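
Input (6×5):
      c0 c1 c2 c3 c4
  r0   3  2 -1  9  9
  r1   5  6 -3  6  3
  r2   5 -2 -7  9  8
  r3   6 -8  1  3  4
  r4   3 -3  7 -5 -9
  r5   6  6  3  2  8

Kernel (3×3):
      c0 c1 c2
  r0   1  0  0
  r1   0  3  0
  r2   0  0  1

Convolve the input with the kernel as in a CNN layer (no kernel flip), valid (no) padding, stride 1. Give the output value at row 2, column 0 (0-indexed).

The receptive field on the input at this output position is [5 -2 -7 / 6 -8 1 / 3 -3 7]. Elementwise product with the kernel and sum: 5·1 + -8·3 + 7·1.

-12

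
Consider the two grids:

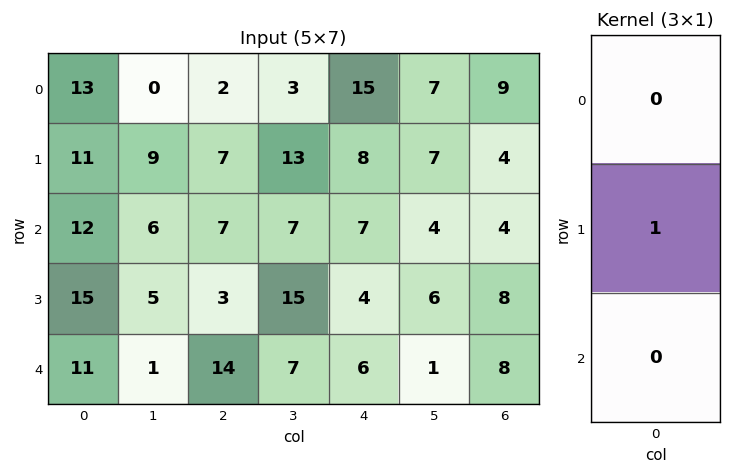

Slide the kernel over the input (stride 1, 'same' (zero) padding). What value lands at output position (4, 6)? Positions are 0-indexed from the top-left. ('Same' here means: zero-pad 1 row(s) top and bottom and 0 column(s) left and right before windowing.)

8

The receptive field on the zero-padded input at this output position is [8 / 8 / 0]. Elementwise product with the kernel and sum: 8·1.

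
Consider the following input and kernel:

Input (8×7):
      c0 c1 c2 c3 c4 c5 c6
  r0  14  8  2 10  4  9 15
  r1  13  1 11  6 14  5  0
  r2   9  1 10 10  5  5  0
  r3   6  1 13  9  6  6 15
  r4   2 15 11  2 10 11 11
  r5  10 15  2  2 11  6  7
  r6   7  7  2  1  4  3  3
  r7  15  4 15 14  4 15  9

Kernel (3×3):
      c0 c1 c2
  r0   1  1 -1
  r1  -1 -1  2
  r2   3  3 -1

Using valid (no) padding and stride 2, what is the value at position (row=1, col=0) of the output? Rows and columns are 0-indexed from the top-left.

The receptive field on the input at this output position is [9 1 10 / 6 1 13 / 2 15 11]. Elementwise product with the kernel and sum: 9·1 + 1·1 + 10·-1 + 6·-1 + 1·-1 + 13·2 + 2·3 + 15·3 + 11·-1.

59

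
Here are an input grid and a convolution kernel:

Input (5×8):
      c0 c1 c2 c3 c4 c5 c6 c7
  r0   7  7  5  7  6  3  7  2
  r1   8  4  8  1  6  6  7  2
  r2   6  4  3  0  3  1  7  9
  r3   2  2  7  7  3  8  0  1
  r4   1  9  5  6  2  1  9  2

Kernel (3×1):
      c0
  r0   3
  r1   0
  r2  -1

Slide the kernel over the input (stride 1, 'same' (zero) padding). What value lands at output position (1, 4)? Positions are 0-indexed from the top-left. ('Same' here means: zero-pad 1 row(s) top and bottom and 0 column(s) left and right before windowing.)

15

The receptive field on the zero-padded input at this output position is [6 / 6 / 3]. Elementwise product with the kernel and sum: 6·3 + 3·-1.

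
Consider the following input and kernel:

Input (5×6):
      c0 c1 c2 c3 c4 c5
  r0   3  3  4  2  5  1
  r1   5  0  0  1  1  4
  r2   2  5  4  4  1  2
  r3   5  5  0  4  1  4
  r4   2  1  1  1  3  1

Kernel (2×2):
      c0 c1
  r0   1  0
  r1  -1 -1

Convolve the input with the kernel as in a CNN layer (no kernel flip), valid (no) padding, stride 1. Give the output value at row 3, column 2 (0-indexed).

-2

The receptive field on the input at this output position is [0 4 / 1 1]. Elementwise product with the kernel and sum: 0·1 + 1·-1 + 1·-1.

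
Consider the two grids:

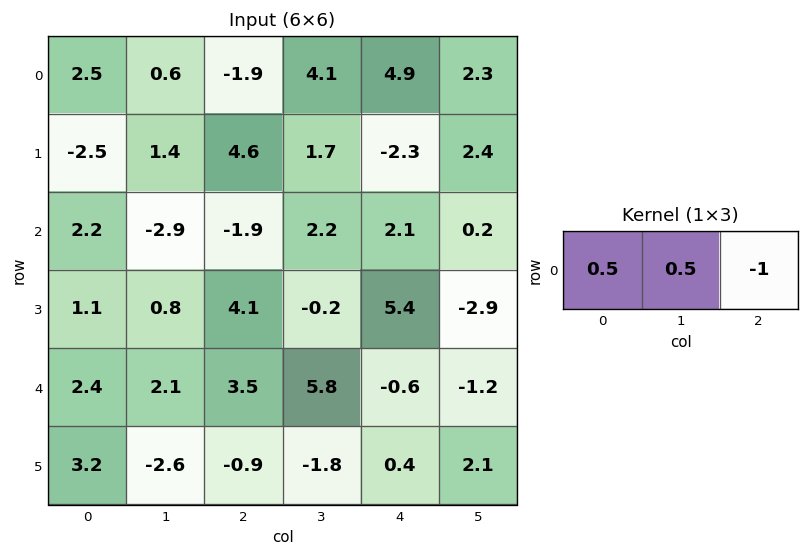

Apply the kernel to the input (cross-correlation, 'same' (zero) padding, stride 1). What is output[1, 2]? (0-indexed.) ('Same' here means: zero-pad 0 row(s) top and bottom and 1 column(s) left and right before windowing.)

The receptive field on the zero-padded input at this output position is [1.4 4.6 1.7]. Elementwise product with the kernel and sum: 1.4·0.5 + 4.6·0.5 + 1.7·-1.

1.3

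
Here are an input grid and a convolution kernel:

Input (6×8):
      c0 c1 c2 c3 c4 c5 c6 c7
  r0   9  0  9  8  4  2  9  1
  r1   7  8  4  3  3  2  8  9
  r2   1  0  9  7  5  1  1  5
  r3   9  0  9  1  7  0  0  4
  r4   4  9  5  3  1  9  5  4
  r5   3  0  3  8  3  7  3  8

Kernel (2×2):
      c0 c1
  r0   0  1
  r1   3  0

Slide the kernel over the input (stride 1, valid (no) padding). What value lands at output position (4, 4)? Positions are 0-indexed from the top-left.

The receptive field on the input at this output position is [1 9 / 3 7]. Elementwise product with the kernel and sum: 9·1 + 3·3.

18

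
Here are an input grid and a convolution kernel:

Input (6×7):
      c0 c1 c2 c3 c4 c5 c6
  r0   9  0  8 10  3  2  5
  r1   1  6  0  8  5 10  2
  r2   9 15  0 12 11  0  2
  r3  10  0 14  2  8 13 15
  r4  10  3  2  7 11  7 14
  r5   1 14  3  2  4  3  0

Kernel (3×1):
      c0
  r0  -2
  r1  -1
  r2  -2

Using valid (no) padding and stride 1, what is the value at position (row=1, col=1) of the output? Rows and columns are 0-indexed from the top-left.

The receptive field on the input at this output position is [6 / 15 / 0]. Elementwise product with the kernel and sum: 6·-2 + 15·-1 + 0·-2.

-27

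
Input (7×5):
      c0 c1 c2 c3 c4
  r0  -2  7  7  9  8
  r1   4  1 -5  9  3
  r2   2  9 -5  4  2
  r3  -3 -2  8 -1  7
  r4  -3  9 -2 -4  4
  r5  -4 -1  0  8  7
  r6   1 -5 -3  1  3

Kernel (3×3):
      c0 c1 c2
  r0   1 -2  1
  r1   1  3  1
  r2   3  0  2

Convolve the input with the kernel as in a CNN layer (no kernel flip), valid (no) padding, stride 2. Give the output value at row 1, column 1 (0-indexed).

3

The receptive field on the input at this output position is [-5 4 2 / 8 -1 7 / -2 -4 4]. Elementwise product with the kernel and sum: -5·1 + 4·-2 + 2·1 + 8·1 + -1·3 + 7·1 + -2·3 + 4·2.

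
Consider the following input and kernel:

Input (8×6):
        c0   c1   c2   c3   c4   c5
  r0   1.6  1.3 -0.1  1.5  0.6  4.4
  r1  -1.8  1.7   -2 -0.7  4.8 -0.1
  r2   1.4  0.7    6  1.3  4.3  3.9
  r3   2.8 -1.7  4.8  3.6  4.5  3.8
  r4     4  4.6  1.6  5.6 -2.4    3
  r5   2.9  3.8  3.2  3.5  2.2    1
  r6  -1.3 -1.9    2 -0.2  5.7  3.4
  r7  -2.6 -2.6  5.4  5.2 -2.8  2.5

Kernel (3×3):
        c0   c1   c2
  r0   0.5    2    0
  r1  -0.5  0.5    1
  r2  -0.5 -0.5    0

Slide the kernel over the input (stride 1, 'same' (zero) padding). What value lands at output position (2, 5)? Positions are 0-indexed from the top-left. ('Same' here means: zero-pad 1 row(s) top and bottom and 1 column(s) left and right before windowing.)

The receptive field on the zero-padded input at this output position is [4.8 -0.1 0 / 4.3 3.9 0 / 4.5 3.8 0]. Elementwise product with the kernel and sum: 4.8·0.5 + -0.1·2 + 4.3·-0.5 + 3.9·0.5 + 0·1 + 4.5·-0.5 + 3.8·-0.5.

-2.15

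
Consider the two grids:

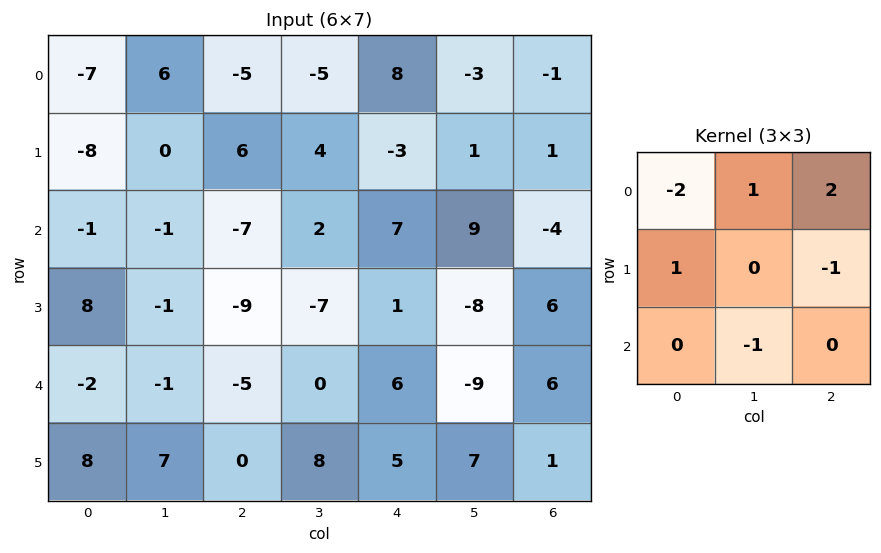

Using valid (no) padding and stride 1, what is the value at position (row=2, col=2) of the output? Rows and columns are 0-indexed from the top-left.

The receptive field on the input at this output position is [-7 2 7 / -9 -7 1 / -5 0 6]. Elementwise product with the kernel and sum: -7·-2 + 2·1 + 7·2 + -9·1 + 1·-1 + 0·-1.

20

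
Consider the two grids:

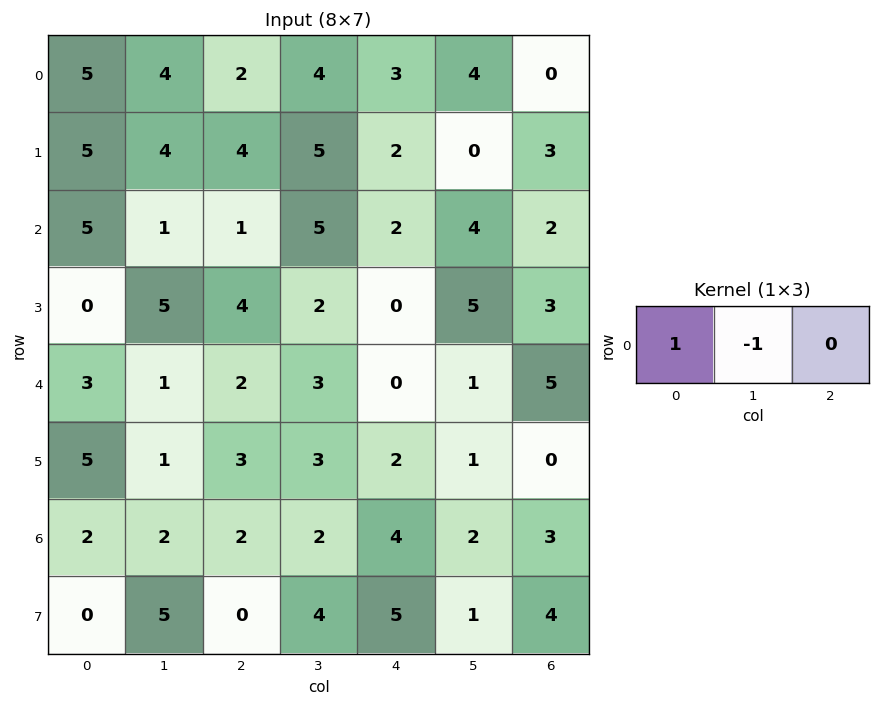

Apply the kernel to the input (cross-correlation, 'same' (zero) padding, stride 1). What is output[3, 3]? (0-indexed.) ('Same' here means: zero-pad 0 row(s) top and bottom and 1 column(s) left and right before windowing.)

2

The receptive field on the zero-padded input at this output position is [4 2 0]. Elementwise product with the kernel and sum: 4·1 + 2·-1.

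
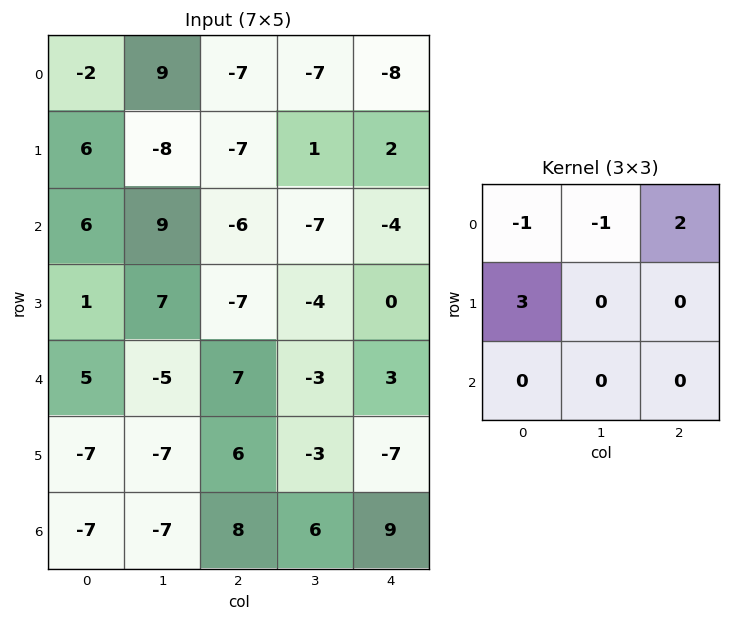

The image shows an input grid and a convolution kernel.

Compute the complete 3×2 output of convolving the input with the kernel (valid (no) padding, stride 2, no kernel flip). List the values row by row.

Output[0,0]: The receptive field on the input at this output position is [-2 9 -7 / 6 -8 -7 / 6 9 -6]. Elementwise product with the kernel and sum: -2·-1 + 9·-1 + -7·2 + 6·3.

-3 -23
-24 -16
-7 20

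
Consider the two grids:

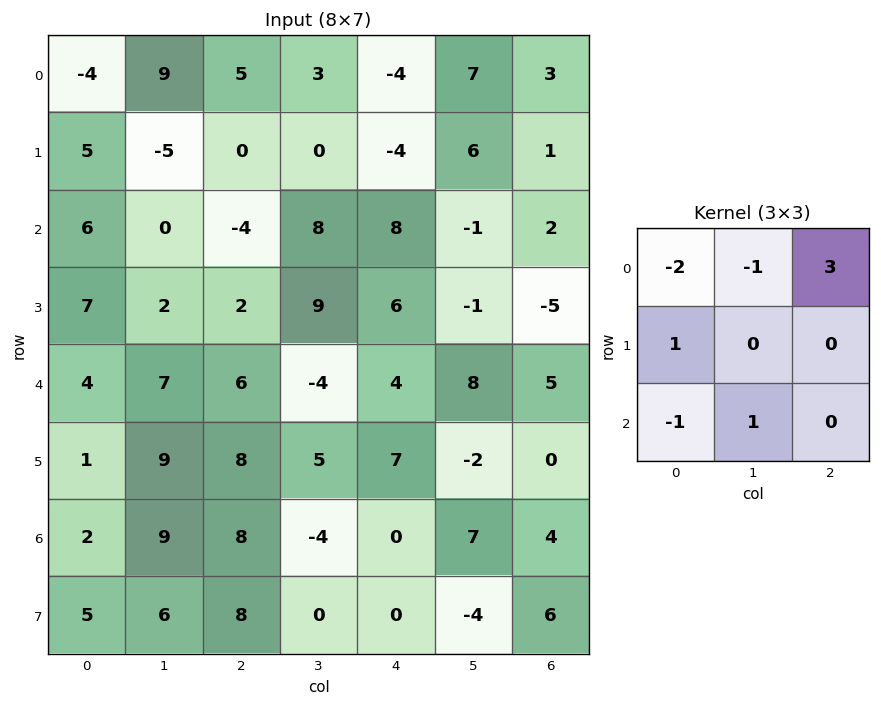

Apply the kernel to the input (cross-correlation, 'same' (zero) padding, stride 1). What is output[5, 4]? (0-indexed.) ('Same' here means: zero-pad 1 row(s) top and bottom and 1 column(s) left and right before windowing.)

The receptive field on the zero-padded input at this output position is [-4 4 8 / 5 7 -2 / -4 0 7]. Elementwise product with the kernel and sum: -4·-2 + 4·-1 + 8·3 + 5·1 + -4·-1 + 0·1.

37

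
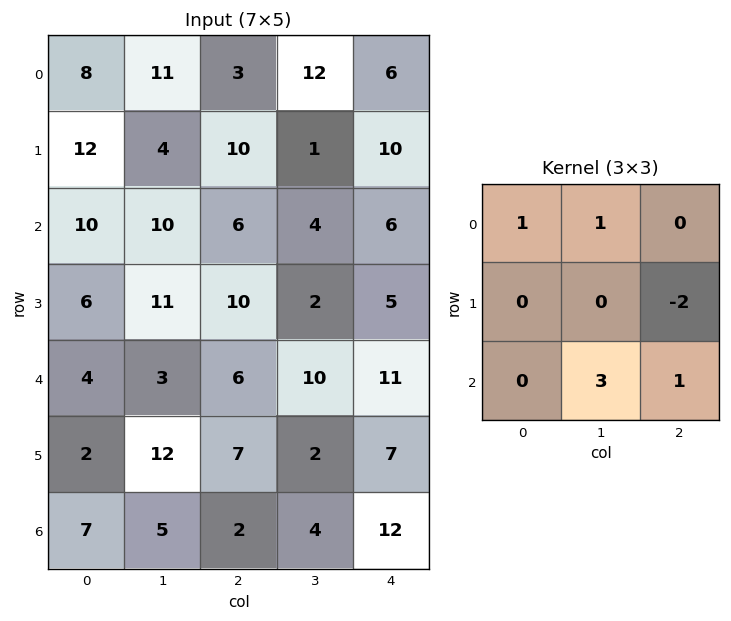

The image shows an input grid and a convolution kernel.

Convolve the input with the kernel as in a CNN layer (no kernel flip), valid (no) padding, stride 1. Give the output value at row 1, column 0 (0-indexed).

47

The receptive field on the input at this output position is [12 4 10 / 10 10 6 / 6 11 10]. Elementwise product with the kernel and sum: 12·1 + 4·1 + 6·-2 + 11·3 + 10·1.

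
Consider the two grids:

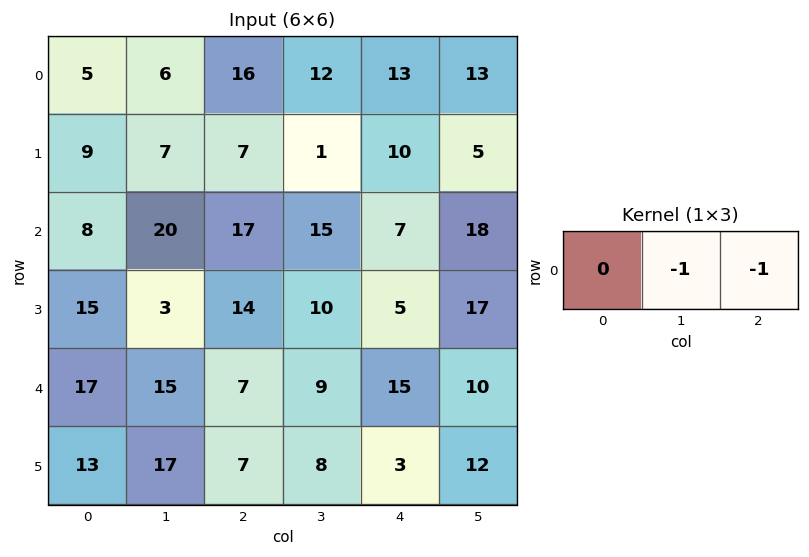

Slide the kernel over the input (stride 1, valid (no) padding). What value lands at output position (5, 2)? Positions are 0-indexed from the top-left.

-11

The receptive field on the input at this output position is [7 8 3]. Elementwise product with the kernel and sum: 8·-1 + 3·-1.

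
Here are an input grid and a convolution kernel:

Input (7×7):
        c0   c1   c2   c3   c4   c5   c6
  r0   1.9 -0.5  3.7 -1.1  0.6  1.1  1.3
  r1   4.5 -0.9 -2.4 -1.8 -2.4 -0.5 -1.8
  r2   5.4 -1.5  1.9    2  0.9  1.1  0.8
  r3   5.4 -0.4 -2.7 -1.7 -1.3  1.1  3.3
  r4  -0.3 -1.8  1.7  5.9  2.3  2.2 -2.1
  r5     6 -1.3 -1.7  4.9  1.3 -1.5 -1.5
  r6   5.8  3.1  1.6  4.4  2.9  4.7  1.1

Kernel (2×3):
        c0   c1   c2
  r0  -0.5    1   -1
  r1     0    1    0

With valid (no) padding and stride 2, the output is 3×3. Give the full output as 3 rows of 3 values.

Output[0,0]: The receptive field on the input at this output position is [1.9 -0.5 3.7 / 4.5 -0.9 -2.4]. Elementwise product with the kernel and sum: 1.9·-0.5 + -0.5·1 + 3.7·-1 + -0.9·1.
Output[0,1]: The receptive field on the input at this output position is [3.7 -1.1 0.6 / -2.4 -1.8 -2.4]. Elementwise product with the kernel and sum: 3.7·-0.5 + -1.1·1 + 0.6·-1 + -1.8·1.

-6.05 -5.35 -1
-6.5 -1.55 0.95
-4.65 7.65 1.65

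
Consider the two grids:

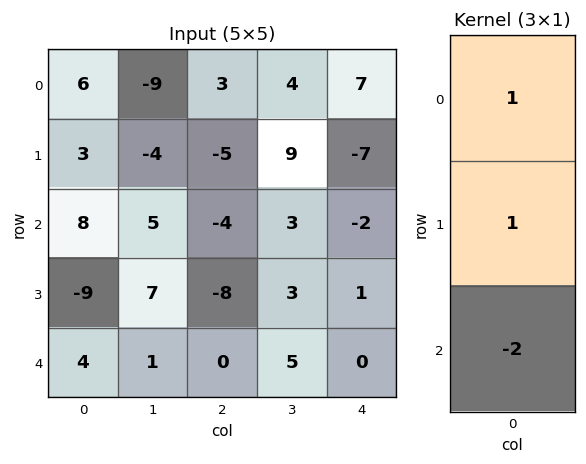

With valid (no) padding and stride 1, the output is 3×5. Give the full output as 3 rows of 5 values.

Output[0,0]: The receptive field on the input at this output position is [6 / 3 / 8]. Elementwise product with the kernel and sum: 6·1 + 3·1 + 8·-2.
Output[0,1]: The receptive field on the input at this output position is [-9 / -4 / 5]. Elementwise product with the kernel and sum: -9·1 + -4·1 + 5·-2.

-7 -23 6 7 4
29 -13 7 6 -11
-9 10 -12 -4 -1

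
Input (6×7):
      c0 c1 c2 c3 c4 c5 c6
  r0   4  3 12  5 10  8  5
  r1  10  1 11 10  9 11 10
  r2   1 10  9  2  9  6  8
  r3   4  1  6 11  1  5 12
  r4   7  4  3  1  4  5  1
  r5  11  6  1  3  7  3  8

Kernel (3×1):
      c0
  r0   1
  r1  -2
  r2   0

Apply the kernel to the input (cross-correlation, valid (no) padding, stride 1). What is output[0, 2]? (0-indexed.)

-10

The receptive field on the input at this output position is [12 / 11 / 9]. Elementwise product with the kernel and sum: 12·1 + 11·-2.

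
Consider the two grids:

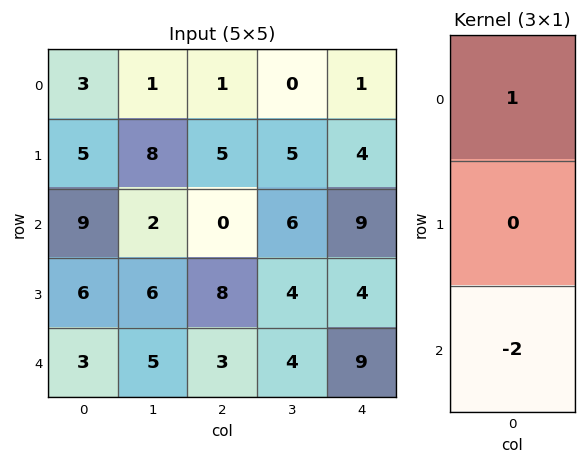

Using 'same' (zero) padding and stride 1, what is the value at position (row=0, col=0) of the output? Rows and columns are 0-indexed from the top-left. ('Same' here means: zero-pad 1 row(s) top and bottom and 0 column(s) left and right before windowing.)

-10

The receptive field on the zero-padded input at this output position is [0 / 3 / 5]. Elementwise product with the kernel and sum: 0·1 + 5·-2.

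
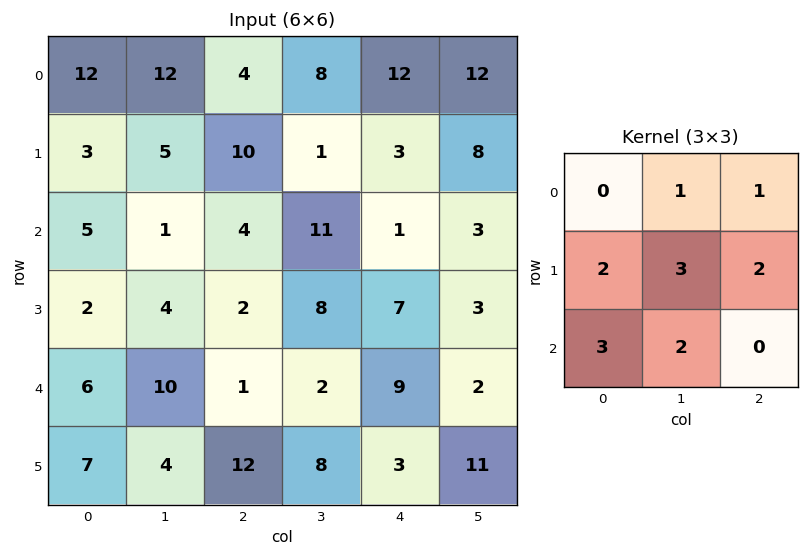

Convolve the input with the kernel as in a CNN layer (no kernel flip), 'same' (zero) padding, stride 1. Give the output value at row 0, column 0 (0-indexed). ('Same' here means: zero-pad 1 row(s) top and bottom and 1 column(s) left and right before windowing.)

The receptive field on the zero-padded input at this output position is [0 0 0 / 0 12 12 / 0 3 5]. Elementwise product with the kernel and sum: 0·1 + 0·1 + 0·2 + 12·3 + 12·2 + 0·3 + 3·2.

66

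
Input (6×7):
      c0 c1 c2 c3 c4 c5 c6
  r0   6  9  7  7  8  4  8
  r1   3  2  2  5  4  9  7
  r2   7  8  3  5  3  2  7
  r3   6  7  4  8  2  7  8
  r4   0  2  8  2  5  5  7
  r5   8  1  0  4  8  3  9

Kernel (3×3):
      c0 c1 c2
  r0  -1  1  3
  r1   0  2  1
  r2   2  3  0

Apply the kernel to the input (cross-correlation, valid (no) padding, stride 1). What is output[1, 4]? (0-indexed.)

The receptive field on the input at this output position is [4 9 7 / 3 2 7 / 2 7 8]. Elementwise product with the kernel and sum: 4·-1 + 9·1 + 7·3 + 2·2 + 7·1 + 2·2 + 7·3.

62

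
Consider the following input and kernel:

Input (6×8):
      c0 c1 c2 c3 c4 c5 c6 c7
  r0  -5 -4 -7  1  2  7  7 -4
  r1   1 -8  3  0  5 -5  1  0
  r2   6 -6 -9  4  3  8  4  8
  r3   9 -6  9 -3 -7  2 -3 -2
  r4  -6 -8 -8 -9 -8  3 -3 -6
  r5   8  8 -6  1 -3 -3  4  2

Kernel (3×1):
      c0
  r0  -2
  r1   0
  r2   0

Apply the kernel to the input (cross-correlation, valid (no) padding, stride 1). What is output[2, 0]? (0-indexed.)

The receptive field on the input at this output position is [6 / 9 / -6]. Elementwise product with the kernel and sum: 6·-2.

-12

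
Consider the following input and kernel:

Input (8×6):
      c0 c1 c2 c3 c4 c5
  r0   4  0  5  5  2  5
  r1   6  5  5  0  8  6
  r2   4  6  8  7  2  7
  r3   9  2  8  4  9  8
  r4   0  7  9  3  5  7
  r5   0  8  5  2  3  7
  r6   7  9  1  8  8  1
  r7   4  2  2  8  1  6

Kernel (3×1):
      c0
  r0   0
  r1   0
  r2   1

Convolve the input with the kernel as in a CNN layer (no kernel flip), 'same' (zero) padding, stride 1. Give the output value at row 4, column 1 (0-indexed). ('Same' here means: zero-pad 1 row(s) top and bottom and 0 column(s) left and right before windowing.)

The receptive field on the zero-padded input at this output position is [2 / 7 / 8]. Elementwise product with the kernel and sum: 8·1.

8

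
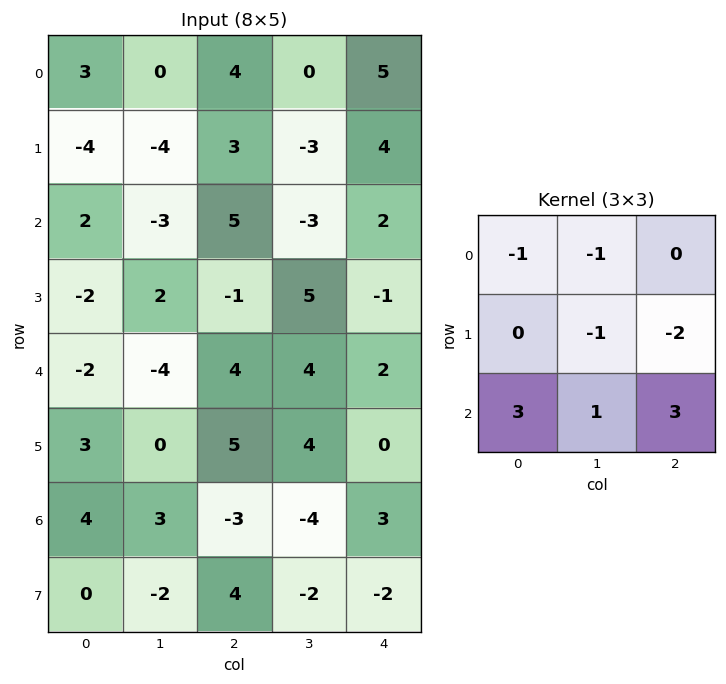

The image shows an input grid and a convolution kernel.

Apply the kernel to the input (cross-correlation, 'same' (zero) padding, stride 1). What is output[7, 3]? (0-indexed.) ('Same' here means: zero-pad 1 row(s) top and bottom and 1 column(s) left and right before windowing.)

13

The receptive field on the zero-padded input at this output position is [-3 -4 3 / 4 -2 -2 / 0 0 0]. Elementwise product with the kernel and sum: -3·-1 + -4·-1 + -2·-1 + -2·-2 + 0·3 + 0·1 + 0·3.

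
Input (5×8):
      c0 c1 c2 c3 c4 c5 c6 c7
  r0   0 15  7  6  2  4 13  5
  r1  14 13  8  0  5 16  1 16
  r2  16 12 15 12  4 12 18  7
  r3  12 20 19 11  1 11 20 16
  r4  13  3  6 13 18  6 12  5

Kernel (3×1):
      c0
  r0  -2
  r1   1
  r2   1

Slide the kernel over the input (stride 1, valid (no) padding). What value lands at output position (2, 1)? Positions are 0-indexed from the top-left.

-1

The receptive field on the input at this output position is [12 / 20 / 3]. Elementwise product with the kernel and sum: 12·-2 + 20·1 + 3·1.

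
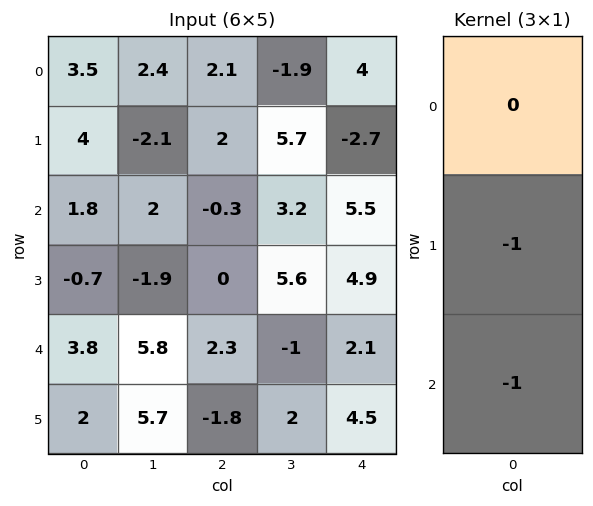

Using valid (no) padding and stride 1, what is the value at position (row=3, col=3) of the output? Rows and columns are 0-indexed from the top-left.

-1

The receptive field on the input at this output position is [5.6 / -1 / 2]. Elementwise product with the kernel and sum: -1·-1 + 2·-1.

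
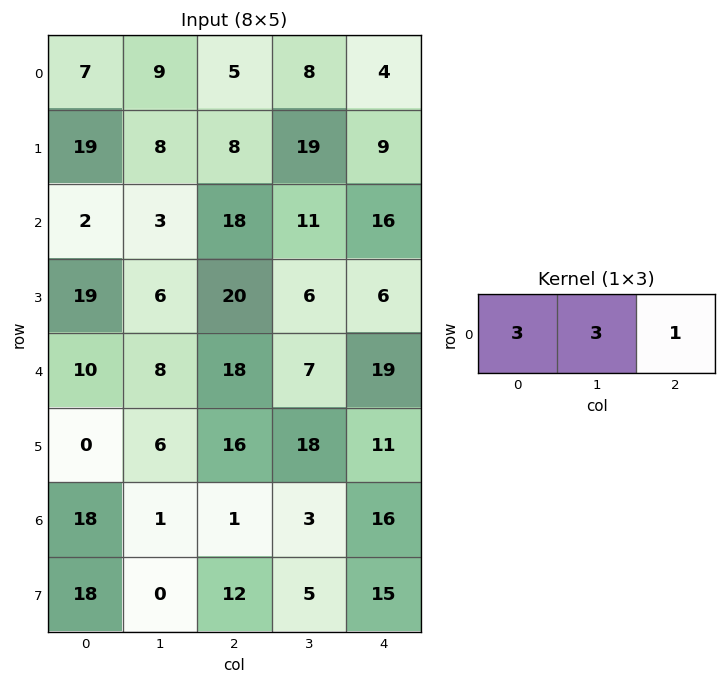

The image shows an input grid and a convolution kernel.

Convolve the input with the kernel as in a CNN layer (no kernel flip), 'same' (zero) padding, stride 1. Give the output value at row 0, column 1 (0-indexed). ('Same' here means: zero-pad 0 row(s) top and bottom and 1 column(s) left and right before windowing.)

53

The receptive field on the zero-padded input at this output position is [7 9 5]. Elementwise product with the kernel and sum: 7·3 + 9·3 + 5·1.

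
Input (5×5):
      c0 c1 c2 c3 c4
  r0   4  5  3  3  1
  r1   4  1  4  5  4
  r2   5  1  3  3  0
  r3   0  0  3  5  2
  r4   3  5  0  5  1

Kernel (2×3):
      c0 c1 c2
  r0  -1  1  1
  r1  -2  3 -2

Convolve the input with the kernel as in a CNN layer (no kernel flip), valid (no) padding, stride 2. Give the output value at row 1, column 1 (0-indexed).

The receptive field on the input at this output position is [3 3 0 / 3 5 2]. Elementwise product with the kernel and sum: 3·-1 + 3·1 + 0·1 + 3·-2 + 5·3 + 2·-2.

5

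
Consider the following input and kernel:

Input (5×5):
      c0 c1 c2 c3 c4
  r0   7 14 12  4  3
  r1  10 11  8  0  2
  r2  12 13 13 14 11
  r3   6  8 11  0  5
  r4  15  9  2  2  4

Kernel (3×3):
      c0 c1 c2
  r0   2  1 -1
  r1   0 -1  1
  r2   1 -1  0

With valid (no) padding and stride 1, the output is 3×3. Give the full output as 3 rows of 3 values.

12 28 26
21 28 22
33 21 34

Output[0,0]: The receptive field on the input at this output position is [7 14 12 / 10 11 8 / 12 13 13]. Elementwise product with the kernel and sum: 7·2 + 14·1 + 12·-1 + 11·-1 + 8·1 + 12·1 + 13·-1.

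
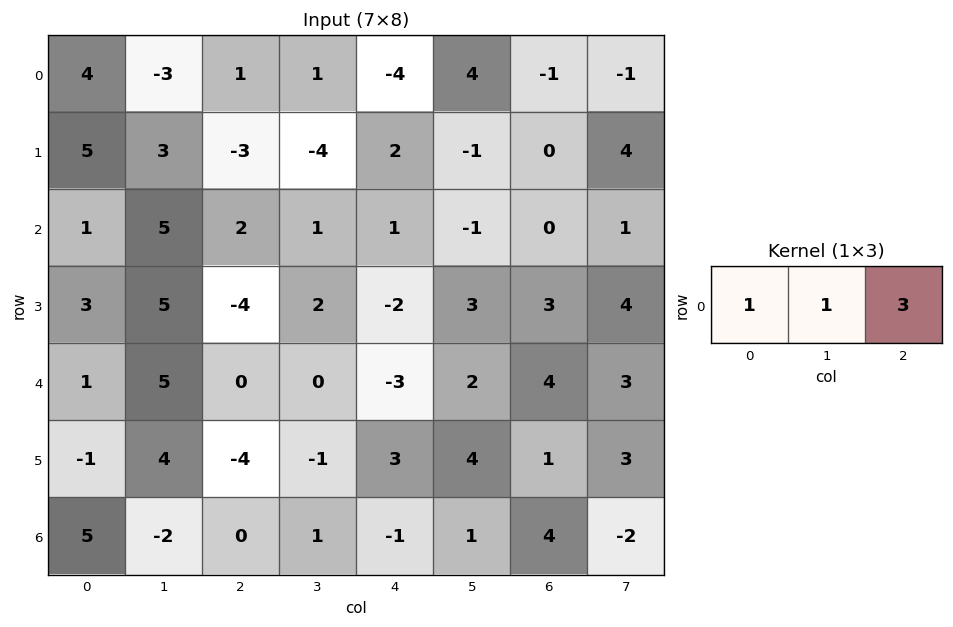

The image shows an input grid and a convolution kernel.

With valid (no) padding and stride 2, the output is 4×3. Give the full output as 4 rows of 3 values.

4 -10 -3
12 6 0
6 -9 11
3 -2 12

Output[0,0]: The receptive field on the input at this output position is [4 -3 1]. Elementwise product with the kernel and sum: 4·1 + -3·1 + 1·3.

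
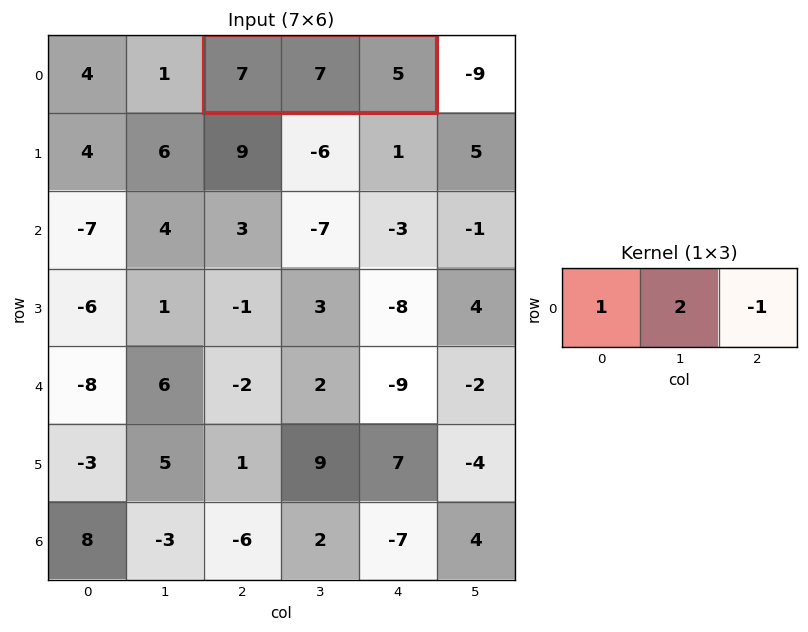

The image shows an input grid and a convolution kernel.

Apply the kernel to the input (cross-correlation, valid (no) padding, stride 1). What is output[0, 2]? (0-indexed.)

16

The receptive field on the input at this output position is [7 7 5]. Elementwise product with the kernel and sum: 7·1 + 7·2 + 5·-1.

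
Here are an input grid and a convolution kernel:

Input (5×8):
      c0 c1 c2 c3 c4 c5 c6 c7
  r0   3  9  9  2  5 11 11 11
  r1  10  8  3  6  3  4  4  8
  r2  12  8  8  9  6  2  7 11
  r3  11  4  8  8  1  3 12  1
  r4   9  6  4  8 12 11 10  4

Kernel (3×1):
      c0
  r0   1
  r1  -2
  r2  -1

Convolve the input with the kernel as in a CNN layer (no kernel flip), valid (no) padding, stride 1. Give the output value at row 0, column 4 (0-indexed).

The receptive field on the input at this output position is [5 / 3 / 6]. Elementwise product with the kernel and sum: 5·1 + 3·-2 + 6·-1.

-7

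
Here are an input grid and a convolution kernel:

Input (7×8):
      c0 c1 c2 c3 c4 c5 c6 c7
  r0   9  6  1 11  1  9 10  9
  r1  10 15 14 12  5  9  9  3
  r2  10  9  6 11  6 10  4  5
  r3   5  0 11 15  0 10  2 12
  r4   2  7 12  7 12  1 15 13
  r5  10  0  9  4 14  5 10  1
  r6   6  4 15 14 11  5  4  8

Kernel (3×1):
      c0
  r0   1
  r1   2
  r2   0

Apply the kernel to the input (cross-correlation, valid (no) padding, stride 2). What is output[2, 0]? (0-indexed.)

The receptive field on the input at this output position is [2 / 10 / 6]. Elementwise product with the kernel and sum: 2·1 + 10·2.

22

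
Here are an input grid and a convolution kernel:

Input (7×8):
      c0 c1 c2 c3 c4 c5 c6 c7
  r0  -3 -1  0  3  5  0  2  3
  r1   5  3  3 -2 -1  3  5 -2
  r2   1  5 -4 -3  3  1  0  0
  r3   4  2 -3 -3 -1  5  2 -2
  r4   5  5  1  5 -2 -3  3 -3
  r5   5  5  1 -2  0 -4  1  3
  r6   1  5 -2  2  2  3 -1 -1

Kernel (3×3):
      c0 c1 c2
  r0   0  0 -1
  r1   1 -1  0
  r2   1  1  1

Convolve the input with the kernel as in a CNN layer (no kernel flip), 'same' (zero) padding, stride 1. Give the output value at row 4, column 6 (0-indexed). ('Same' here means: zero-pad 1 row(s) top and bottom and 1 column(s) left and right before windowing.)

The receptive field on the zero-padded input at this output position is [5 2 -2 / -3 3 -3 / -4 1 3]. Elementwise product with the kernel and sum: -2·-1 + -3·1 + 3·-1 + -4·1 + 1·1 + 3·1.

-4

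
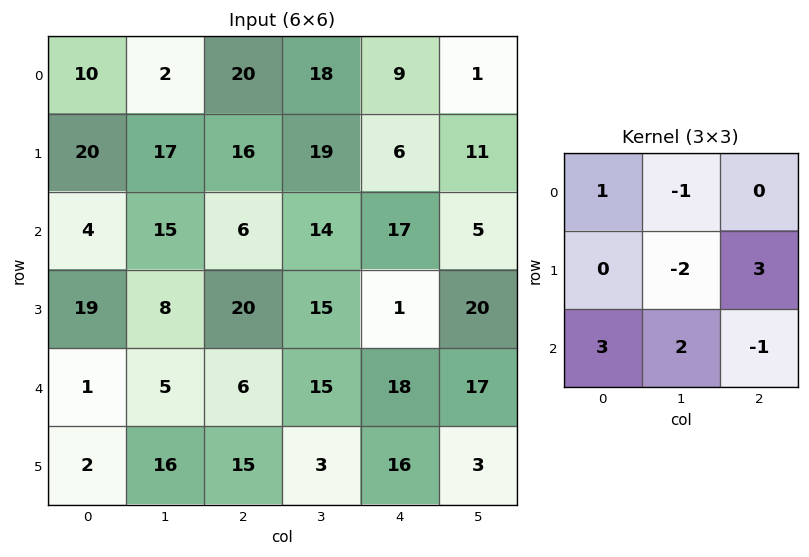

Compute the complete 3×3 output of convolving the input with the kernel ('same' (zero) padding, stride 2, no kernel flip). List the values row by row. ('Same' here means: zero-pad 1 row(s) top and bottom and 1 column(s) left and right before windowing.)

9 78 43
47 80 21
-18 96 67

Output[0,0]: The receptive field on the zero-padded input at this output position is [0 0 0 / 0 10 2 / 0 20 17]. Elementwise product with the kernel and sum: 0·1 + 0·-1 + 10·-2 + 2·3 + 0·3 + 20·2 + 17·-1.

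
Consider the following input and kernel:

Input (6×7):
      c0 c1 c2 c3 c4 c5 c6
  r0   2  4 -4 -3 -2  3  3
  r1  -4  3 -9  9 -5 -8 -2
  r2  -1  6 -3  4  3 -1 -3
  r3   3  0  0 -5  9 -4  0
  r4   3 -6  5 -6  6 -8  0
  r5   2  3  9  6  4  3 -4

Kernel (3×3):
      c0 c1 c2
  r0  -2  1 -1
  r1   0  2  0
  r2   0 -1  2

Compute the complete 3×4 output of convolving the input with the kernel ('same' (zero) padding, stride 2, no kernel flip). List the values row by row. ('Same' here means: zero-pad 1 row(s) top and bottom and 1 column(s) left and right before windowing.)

14 19 -15 8
-12 -40 -26 8
13 18 37 12

Output[0,0]: The receptive field on the zero-padded input at this output position is [0 0 0 / 0 2 4 / 0 -4 3]. Elementwise product with the kernel and sum: 0·-2 + 0·1 + 0·-1 + 2·2 + -4·-1 + 3·2.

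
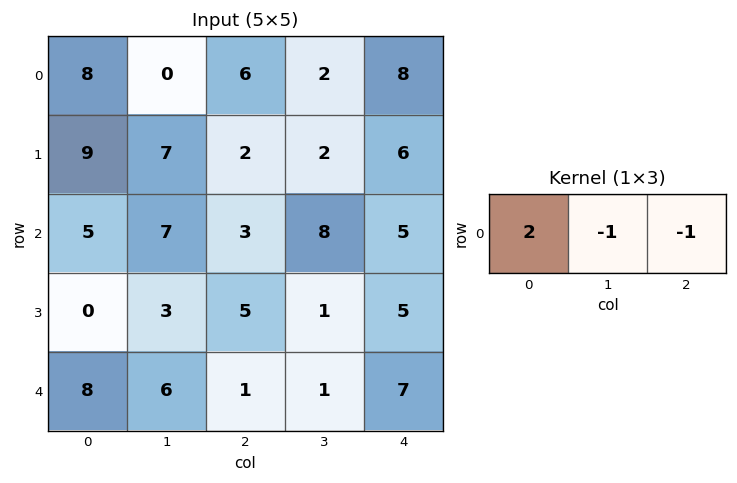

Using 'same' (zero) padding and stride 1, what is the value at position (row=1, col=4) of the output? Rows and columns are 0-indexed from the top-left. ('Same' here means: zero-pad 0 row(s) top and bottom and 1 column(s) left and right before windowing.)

The receptive field on the zero-padded input at this output position is [2 6 0]. Elementwise product with the kernel and sum: 2·2 + 6·-1 + 0·-1.

-2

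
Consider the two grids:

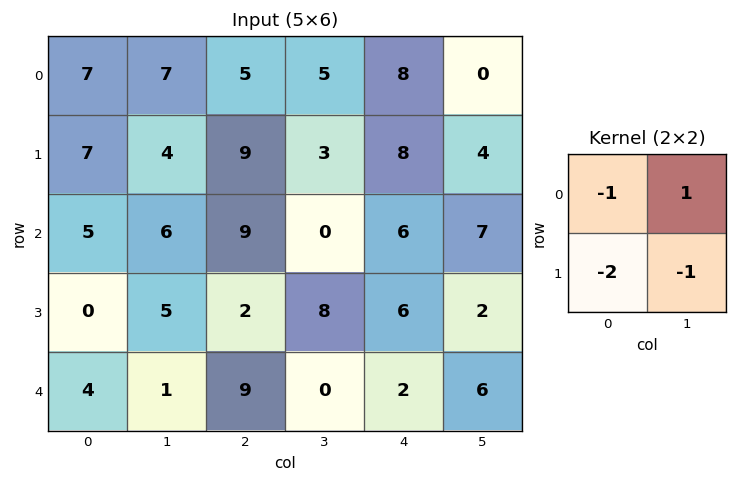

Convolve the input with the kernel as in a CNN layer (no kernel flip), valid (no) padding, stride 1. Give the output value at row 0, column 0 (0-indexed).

-18

The receptive field on the input at this output position is [7 7 / 7 4]. Elementwise product with the kernel and sum: 7·-1 + 7·1 + 7·-2 + 4·-1.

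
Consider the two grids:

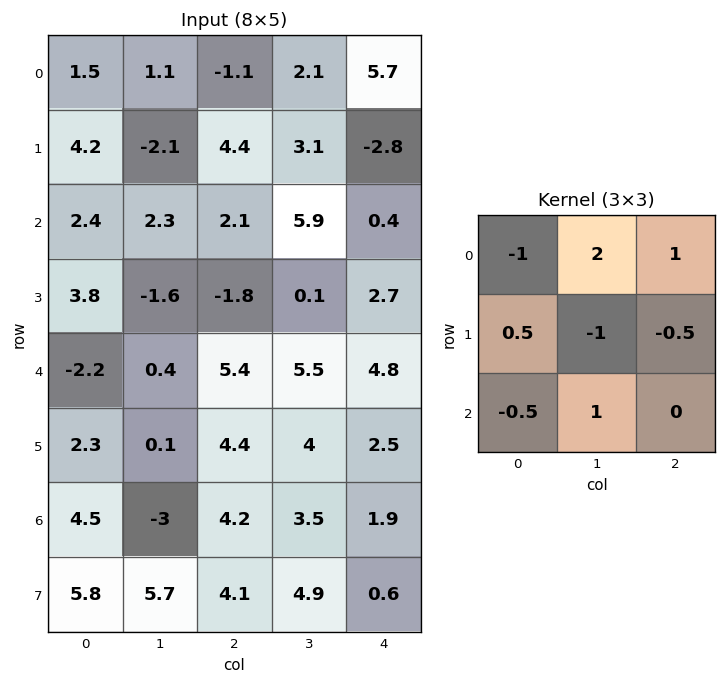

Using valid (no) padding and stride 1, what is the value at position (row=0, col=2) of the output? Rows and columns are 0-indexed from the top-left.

The receptive field on the input at this output position is [-1.1 2.1 5.7 / 4.4 3.1 -2.8 / 2.1 5.9 0.4]. Elementwise product with the kernel and sum: -1.1·-1 + 2.1·2 + 5.7·1 + 4.4·0.5 + 3.1·-1 + -2.8·-0.5 + 2.1·-0.5 + 5.9·1.

16.35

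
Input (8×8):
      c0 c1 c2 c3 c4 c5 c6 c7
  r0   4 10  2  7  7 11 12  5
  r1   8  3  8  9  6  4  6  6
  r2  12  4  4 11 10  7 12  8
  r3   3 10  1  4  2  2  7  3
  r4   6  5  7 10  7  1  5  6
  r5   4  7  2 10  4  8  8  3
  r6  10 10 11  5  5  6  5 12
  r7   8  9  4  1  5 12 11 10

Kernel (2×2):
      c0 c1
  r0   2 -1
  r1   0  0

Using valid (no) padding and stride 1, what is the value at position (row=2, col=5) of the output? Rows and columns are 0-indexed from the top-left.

The receptive field on the input at this output position is [7 12 / 2 7]. Elementwise product with the kernel and sum: 7·2 + 12·-1.

2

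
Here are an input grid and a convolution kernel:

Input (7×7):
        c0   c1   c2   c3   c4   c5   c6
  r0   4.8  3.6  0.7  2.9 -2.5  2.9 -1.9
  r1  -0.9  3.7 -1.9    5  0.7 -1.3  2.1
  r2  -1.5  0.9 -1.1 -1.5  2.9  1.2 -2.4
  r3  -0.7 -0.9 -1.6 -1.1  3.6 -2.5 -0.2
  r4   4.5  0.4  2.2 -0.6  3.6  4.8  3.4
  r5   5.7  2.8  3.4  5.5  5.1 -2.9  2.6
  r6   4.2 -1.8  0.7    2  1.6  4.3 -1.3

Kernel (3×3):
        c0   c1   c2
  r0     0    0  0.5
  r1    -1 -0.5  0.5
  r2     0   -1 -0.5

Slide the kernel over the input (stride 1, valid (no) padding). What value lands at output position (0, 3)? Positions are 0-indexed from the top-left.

The receptive field on the input at this output position is [2.9 -2.5 2.9 / 5 0.7 -1.3 / -1.5 2.9 1.2]. Elementwise product with the kernel and sum: 2.9·0.5 + 5·-1 + 0.7·-0.5 + -1.3·0.5 + 2.9·-1 + 1.2·-0.5.

-8.05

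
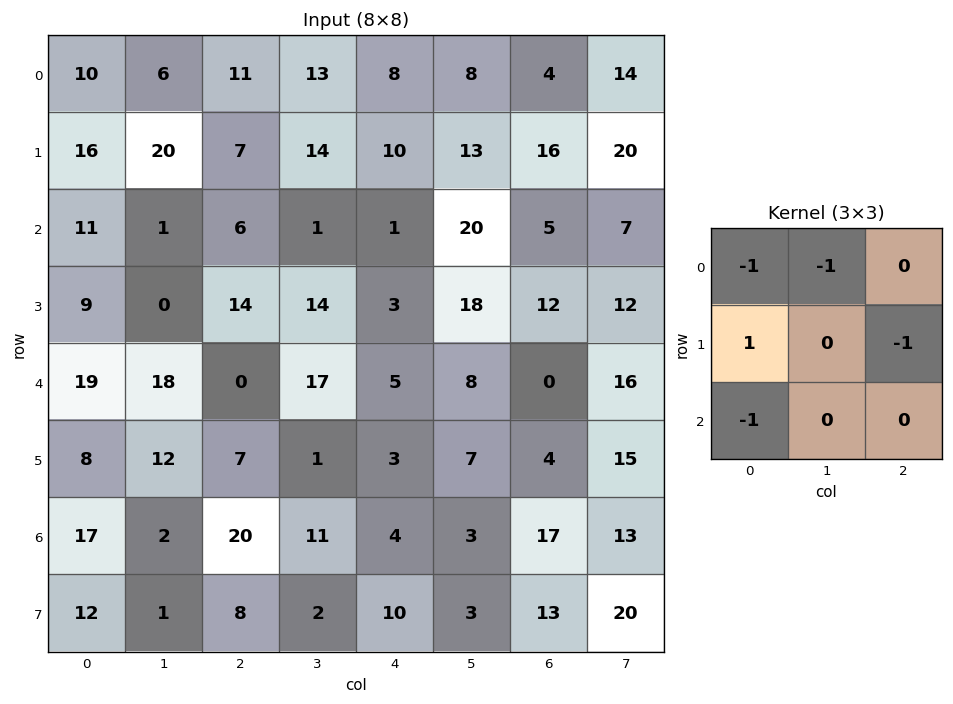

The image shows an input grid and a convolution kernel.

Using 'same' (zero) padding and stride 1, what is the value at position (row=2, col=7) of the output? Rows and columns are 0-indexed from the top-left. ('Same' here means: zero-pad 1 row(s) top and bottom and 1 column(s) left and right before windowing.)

The receptive field on the zero-padded input at this output position is [16 20 0 / 5 7 0 / 12 12 0]. Elementwise product with the kernel and sum: 16·-1 + 20·-1 + 5·1 + 0·-1 + 12·-1.

-43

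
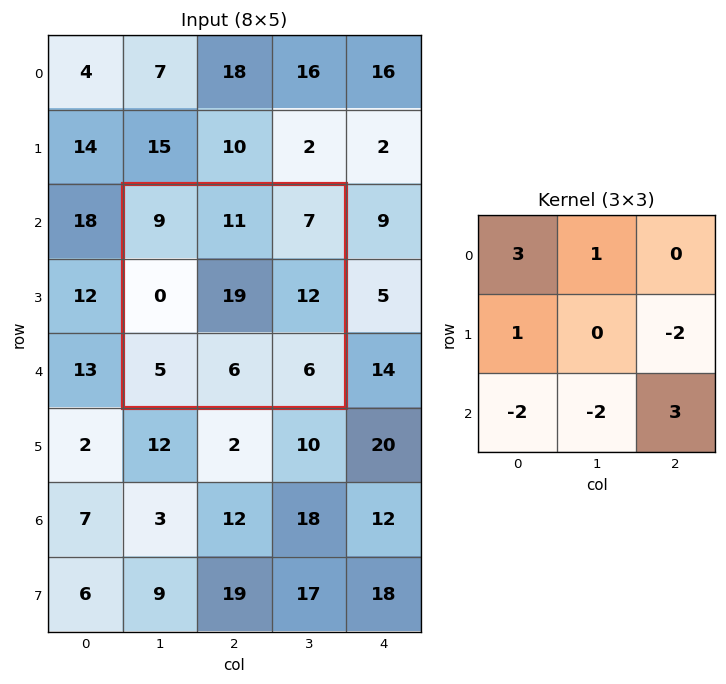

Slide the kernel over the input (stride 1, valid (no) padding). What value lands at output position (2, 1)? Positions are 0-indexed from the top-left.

The receptive field on the input at this output position is [9 11 7 / 0 19 12 / 5 6 6]. Elementwise product with the kernel and sum: 9·3 + 11·1 + 0·1 + 12·-2 + 5·-2 + 6·-2 + 6·3.

10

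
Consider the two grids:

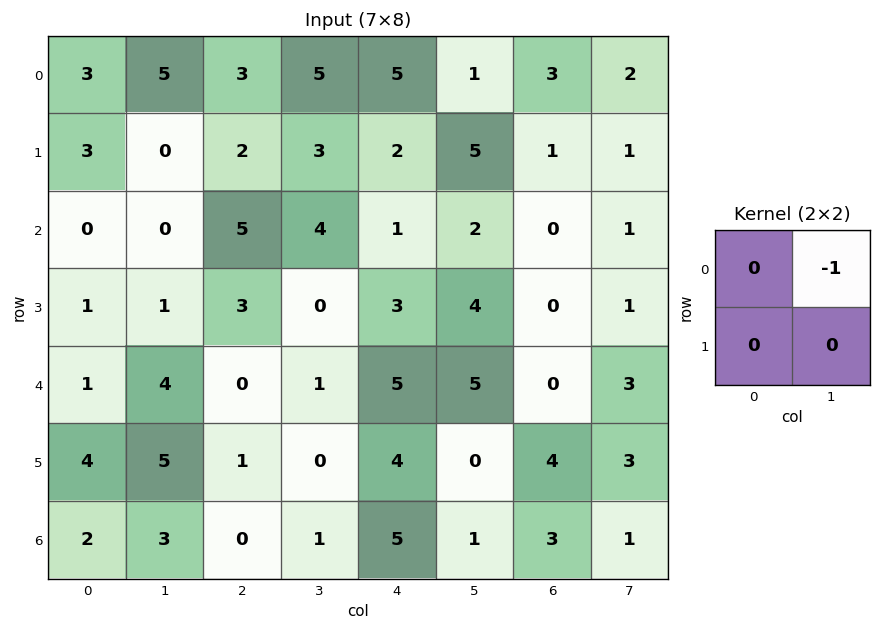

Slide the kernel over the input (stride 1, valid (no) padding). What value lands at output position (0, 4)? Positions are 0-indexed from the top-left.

The receptive field on the input at this output position is [5 1 / 2 5]. Elementwise product with the kernel and sum: 1·-1.

-1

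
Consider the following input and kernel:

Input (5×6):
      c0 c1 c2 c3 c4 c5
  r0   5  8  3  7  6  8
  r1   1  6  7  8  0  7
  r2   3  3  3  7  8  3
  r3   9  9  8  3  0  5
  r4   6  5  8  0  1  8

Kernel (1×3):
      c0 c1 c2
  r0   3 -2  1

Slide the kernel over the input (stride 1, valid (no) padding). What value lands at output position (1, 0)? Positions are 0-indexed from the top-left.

The receptive field on the input at this output position is [1 6 7]. Elementwise product with the kernel and sum: 1·3 + 6·-2 + 7·1.

-2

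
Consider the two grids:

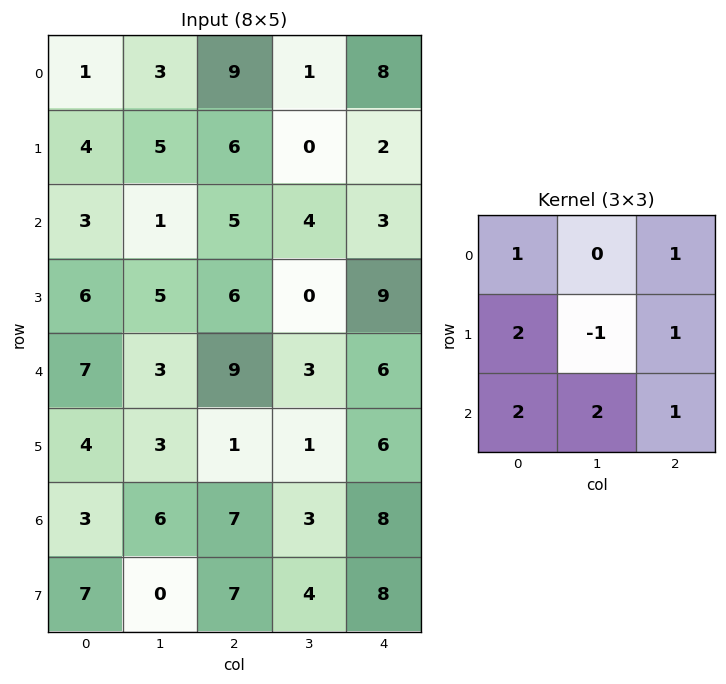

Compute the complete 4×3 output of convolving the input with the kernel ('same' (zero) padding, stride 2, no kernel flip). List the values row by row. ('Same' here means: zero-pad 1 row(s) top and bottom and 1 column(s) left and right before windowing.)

15 20 -2
20 28 23
12 14 14
20 30 23

Output[0,0]: The receptive field on the zero-padded input at this output position is [0 0 0 / 0 1 3 / 0 4 5]. Elementwise product with the kernel and sum: 0·1 + 0·1 + 0·2 + 1·-1 + 3·1 + 0·2 + 4·2 + 5·1.
Output[0,1]: The receptive field on the zero-padded input at this output position is [0 0 0 / 3 9 1 / 5 6 0]. Elementwise product with the kernel and sum: 0·1 + 0·1 + 3·2 + 9·-1 + 1·1 + 5·2 + 6·2 + 0·1.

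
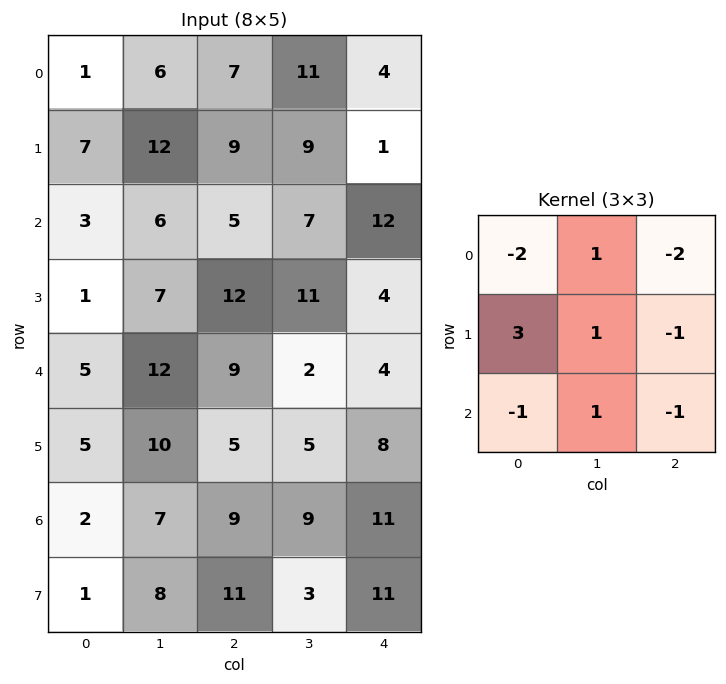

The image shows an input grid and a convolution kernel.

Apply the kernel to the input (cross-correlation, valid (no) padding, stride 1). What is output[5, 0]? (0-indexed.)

The receptive field on the input at this output position is [5 10 5 / 2 7 9 / 1 8 11]. Elementwise product with the kernel and sum: 5·-2 + 10·1 + 5·-2 + 2·3 + 7·1 + 9·-1 + 1·-1 + 8·1 + 11·-1.

-10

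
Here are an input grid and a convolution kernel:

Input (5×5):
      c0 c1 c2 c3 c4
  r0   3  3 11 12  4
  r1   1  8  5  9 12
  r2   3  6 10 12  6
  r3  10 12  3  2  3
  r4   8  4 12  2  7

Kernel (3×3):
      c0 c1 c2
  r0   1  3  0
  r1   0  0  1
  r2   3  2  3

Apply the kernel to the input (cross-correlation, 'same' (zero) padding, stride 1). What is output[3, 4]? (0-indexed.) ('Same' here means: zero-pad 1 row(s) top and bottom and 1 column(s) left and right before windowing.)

50

The receptive field on the zero-padded input at this output position is [12 6 0 / 2 3 0 / 2 7 0]. Elementwise product with the kernel and sum: 12·1 + 6·3 + 0·1 + 2·3 + 7·2 + 0·3.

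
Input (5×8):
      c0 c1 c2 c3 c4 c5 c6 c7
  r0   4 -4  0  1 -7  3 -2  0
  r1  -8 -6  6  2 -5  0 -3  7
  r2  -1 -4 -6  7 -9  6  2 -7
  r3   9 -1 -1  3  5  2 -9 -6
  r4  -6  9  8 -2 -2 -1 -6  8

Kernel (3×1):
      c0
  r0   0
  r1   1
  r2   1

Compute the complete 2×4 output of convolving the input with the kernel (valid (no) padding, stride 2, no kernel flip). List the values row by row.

Output[0,0]: The receptive field on the input at this output position is [4 / -8 / -1]. Elementwise product with the kernel and sum: -8·1 + -1·1.

-9 0 -14 -1
3 7 3 -15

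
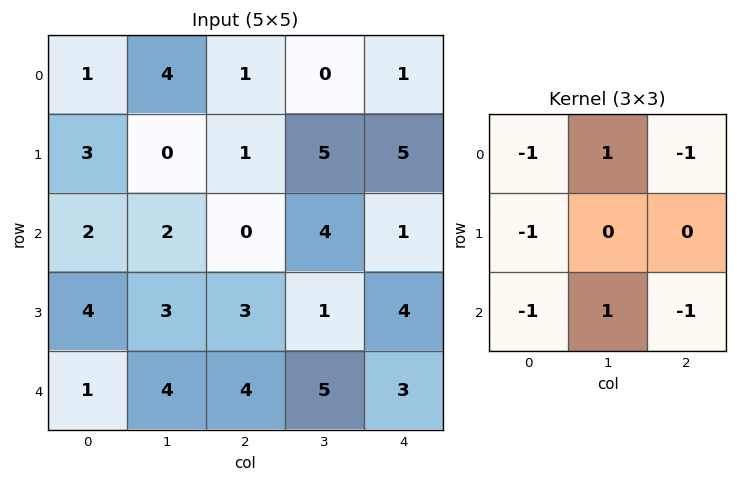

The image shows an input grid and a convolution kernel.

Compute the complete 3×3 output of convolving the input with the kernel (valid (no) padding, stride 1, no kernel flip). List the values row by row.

Output[0,0]: The receptive field on the input at this output position is [1 4 1 / 3 0 1 / 2 2 0]. Elementwise product with the kernel and sum: 1·-1 + 4·1 + 1·-1 + 3·-1 + 2·-1 + 2·1 + 0·-1.

-1 -9 0
-10 -7 -7
-5 -14 -2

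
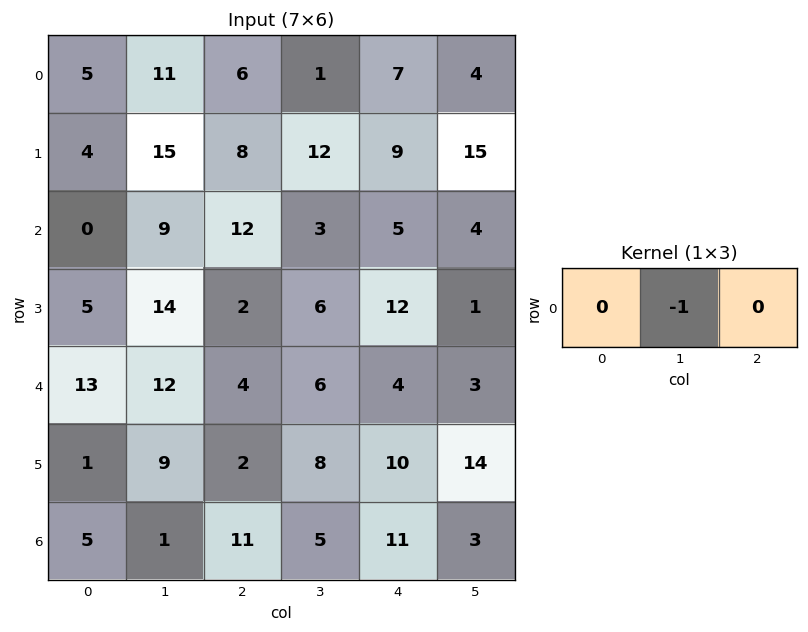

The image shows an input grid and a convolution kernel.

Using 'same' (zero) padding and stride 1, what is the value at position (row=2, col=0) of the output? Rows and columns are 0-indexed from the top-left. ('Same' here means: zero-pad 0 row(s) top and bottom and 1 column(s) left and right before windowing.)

The receptive field on the zero-padded input at this output position is [0 0 9]. Elementwise product with the kernel and sum: 0·-1.

0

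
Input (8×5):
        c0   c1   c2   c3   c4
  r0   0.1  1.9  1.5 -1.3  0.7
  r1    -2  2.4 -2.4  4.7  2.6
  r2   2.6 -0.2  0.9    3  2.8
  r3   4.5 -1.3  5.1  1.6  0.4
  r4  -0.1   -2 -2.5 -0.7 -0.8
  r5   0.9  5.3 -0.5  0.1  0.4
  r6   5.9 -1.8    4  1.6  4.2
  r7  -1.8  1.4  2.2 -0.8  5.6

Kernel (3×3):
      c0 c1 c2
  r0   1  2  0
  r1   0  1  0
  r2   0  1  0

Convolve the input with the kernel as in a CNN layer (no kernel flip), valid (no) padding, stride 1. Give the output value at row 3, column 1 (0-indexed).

The receptive field on the input at this output position is [-1.3 5.1 1.6 / -2 -2.5 -0.7 / 5.3 -0.5 0.1]. Elementwise product with the kernel and sum: -1.3·1 + 5.1·2 + -2.5·1 + -0.5·1.

5.9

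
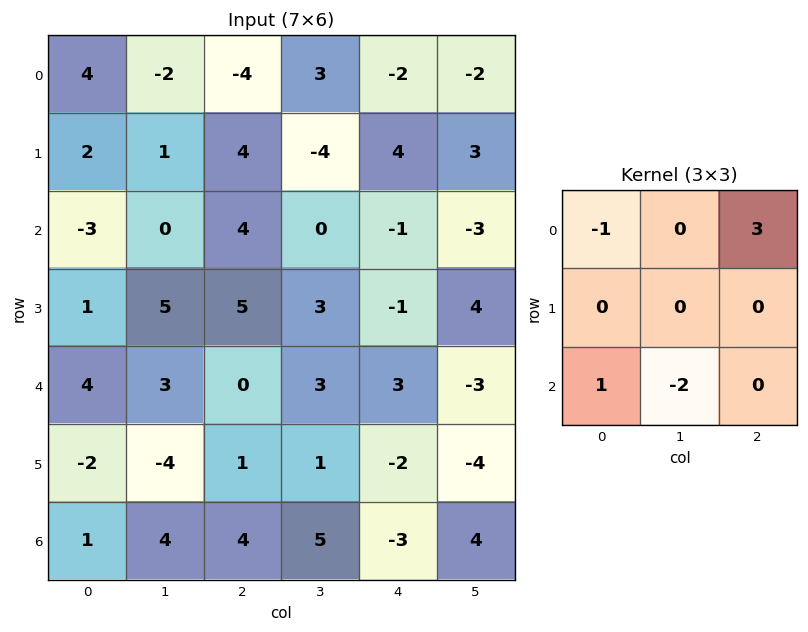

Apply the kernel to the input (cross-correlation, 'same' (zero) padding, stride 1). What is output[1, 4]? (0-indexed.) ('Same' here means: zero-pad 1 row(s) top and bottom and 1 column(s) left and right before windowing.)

The receptive field on the zero-padded input at this output position is [3 -2 -2 / -4 4 3 / 0 -1 -3]. Elementwise product with the kernel and sum: 3·-1 + -2·3 + 0·1 + -1·-2.

-7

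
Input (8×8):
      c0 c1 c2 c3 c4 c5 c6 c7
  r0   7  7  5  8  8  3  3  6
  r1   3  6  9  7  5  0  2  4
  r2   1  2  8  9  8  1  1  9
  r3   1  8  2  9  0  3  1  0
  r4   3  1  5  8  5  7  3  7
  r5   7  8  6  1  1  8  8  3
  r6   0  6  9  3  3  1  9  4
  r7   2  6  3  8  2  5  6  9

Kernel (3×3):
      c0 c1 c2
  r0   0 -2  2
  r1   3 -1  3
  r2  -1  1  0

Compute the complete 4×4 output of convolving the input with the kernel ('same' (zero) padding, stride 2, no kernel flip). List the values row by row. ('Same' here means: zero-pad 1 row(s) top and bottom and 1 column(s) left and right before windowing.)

17 43 23 26
12 15 3 31
21 34 46 37
22 5 17 -3

Output[0,0]: The receptive field on the zero-padded input at this output position is [0 0 0 / 0 7 7 / 0 3 6]. Elementwise product with the kernel and sum: 0·-2 + 0·2 + 0·3 + 7·-1 + 7·3 + 0·-1 + 3·1.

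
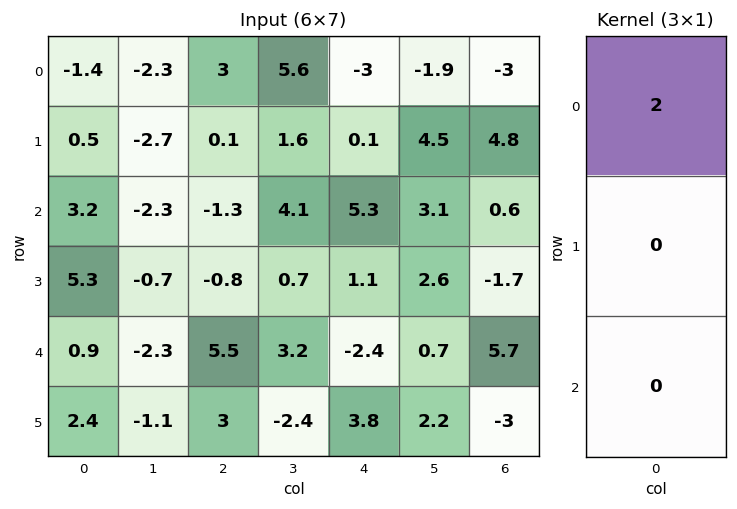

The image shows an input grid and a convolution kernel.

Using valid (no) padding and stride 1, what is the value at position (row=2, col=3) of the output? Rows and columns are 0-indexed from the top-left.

8.2

The receptive field on the input at this output position is [4.1 / 0.7 / 3.2]. Elementwise product with the kernel and sum: 4.1·2.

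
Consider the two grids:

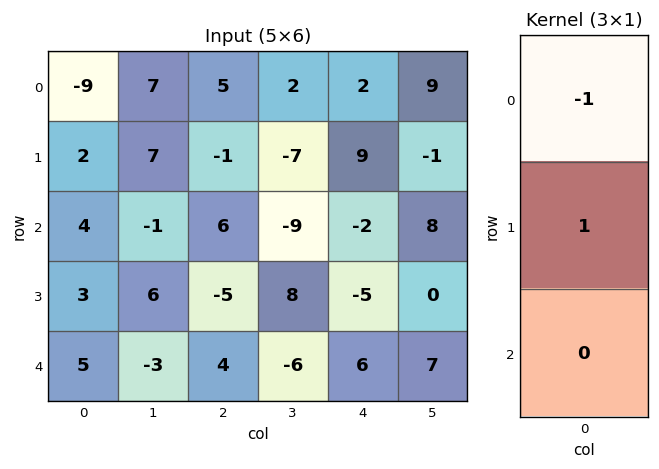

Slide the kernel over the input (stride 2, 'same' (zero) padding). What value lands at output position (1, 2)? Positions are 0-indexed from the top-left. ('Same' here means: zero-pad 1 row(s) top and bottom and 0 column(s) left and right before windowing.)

-11

The receptive field on the zero-padded input at this output position is [9 / -2 / -5]. Elementwise product with the kernel and sum: 9·-1 + -2·1.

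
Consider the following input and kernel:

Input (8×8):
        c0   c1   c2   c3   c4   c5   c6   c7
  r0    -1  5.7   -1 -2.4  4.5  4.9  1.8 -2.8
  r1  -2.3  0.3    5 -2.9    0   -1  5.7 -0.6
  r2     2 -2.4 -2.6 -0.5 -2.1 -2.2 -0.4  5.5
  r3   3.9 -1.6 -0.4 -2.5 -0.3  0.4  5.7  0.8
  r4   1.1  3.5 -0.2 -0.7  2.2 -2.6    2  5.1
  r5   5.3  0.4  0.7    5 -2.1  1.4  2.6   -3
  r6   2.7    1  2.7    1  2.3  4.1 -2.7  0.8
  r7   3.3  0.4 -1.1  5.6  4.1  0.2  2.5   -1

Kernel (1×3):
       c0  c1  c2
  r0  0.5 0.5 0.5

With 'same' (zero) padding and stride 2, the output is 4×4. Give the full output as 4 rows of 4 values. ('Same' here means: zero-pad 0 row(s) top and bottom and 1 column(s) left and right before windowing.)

Output[0,0]: The receptive field on the zero-padded input at this output position is [0 -1 5.7]. Elementwise product with the kernel and sum: 0·0.5 + -1·0.5 + 5.7·0.5.

2.35 1.15 3.5 1.95
-0.2 -2.75 -2.4 1.45
2.3 1.3 -0.55 2.25
1.85 2.35 3.7 1.1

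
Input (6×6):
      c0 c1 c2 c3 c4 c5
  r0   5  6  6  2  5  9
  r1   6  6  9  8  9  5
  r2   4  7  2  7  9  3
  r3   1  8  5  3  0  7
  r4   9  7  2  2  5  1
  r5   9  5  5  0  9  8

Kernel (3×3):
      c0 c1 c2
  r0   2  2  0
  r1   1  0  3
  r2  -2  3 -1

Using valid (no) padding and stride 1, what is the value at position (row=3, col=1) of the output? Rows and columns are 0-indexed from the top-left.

The receptive field on the input at this output position is [8 5 3 / 7 2 2 / 5 5 0]. Elementwise product with the kernel and sum: 8·2 + 5·2 + 7·1 + 2·3 + 5·-2 + 5·3 + 0·-1.

44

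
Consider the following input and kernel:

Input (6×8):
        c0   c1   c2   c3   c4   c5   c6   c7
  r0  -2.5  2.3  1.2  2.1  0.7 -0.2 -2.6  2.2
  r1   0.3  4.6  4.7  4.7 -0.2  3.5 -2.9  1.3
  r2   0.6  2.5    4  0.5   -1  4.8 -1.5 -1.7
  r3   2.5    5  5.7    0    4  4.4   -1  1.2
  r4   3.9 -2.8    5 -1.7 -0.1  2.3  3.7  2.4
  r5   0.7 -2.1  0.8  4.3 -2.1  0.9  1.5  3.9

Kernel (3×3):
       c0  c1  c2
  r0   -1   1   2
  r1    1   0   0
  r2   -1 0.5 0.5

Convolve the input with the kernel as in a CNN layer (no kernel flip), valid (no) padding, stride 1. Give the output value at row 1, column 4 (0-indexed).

The receptive field on the input at this output position is [-0.2 3.5 -2.9 / -1 4.8 -1.5 / 4 4.4 -1]. Elementwise product with the kernel and sum: -0.2·-1 + 3.5·1 + -2.9·2 + -1·1 + 4·-1 + 4.4·0.5 + -1·0.5.

-5.4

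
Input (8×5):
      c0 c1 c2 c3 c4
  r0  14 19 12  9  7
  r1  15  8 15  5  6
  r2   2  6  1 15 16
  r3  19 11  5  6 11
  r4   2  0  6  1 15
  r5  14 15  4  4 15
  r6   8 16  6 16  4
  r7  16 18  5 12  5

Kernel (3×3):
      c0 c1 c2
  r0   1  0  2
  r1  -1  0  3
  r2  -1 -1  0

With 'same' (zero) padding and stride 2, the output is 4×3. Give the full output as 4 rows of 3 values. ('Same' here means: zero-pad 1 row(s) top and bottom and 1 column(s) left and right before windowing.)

Output[0,0]: The receptive field on the zero-padded input at this output position is [0 0 0 / 0 14 19 / 0 15 8]. Elementwise product with the kernel and sum: 0·1 + 0·2 + 0·-1 + 19·3 + 0·-1 + 15·-1.

42 -15 -20
15 41 -27
8 7 -14
62 32 -29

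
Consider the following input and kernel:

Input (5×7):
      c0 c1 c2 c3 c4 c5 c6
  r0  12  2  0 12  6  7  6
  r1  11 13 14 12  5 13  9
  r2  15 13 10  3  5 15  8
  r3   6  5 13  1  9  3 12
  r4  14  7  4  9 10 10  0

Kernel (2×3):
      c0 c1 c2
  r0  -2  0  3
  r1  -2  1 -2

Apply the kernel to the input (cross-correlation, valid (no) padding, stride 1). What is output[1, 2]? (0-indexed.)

-40

The receptive field on the input at this output position is [14 12 5 / 10 3 5]. Elementwise product with the kernel and sum: 14·-2 + 5·3 + 10·-2 + 3·1 + 5·-2.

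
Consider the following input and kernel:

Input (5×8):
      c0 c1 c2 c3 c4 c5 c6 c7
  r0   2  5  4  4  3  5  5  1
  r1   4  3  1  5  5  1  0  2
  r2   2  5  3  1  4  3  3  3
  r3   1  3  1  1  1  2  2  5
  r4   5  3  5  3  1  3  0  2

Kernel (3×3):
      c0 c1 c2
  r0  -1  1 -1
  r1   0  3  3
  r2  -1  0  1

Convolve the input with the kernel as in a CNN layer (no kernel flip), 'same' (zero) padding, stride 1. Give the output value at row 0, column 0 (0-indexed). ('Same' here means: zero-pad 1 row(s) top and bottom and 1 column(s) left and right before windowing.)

24

The receptive field on the zero-padded input at this output position is [0 0 0 / 0 2 5 / 0 4 3]. Elementwise product with the kernel and sum: 0·-1 + 0·1 + 0·-1 + 2·3 + 5·3 + 0·-1 + 3·1.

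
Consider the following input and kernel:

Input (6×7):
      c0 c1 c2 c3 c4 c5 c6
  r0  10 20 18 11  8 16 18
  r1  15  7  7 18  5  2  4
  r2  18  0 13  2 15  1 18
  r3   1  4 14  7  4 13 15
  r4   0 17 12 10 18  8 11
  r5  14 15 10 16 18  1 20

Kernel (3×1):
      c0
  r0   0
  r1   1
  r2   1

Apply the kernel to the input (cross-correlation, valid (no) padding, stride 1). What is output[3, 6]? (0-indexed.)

31

The receptive field on the input at this output position is [15 / 11 / 20]. Elementwise product with the kernel and sum: 11·1 + 20·1.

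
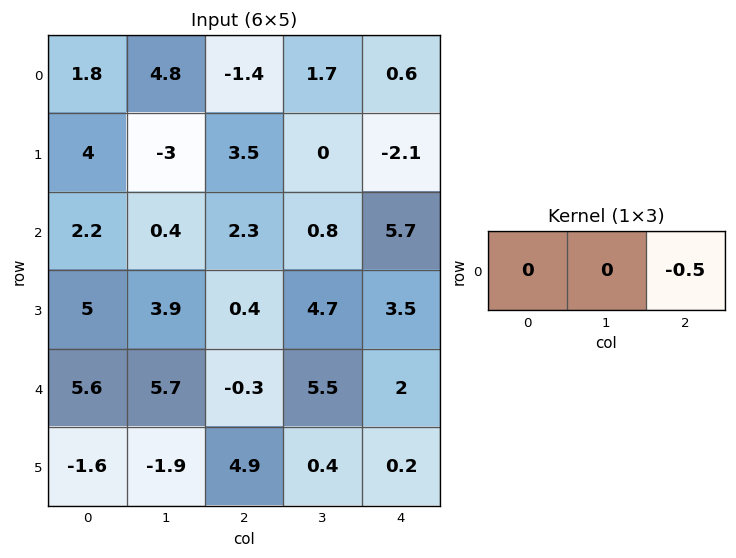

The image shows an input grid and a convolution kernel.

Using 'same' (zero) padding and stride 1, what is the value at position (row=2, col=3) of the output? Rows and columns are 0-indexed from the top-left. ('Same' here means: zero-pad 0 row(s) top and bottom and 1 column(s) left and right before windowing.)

The receptive field on the zero-padded input at this output position is [2.3 0.8 5.7]. Elementwise product with the kernel and sum: 5.7·-0.5.

-2.85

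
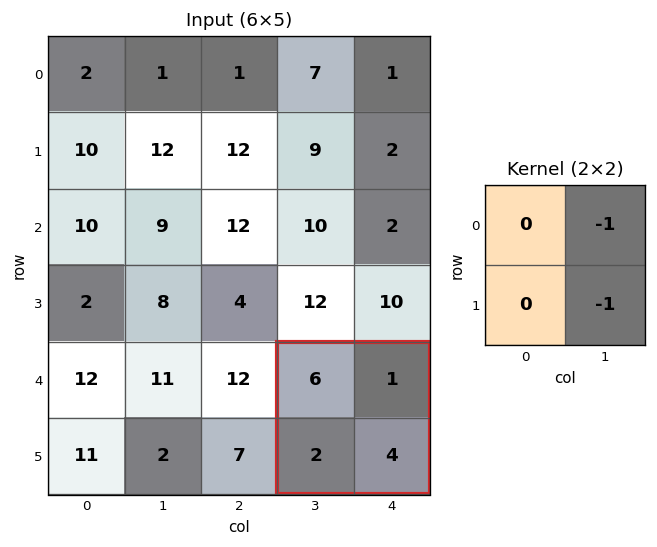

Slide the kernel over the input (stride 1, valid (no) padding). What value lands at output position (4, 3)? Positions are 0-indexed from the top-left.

The receptive field on the input at this output position is [6 1 / 2 4]. Elementwise product with the kernel and sum: 1·-1 + 4·-1.

-5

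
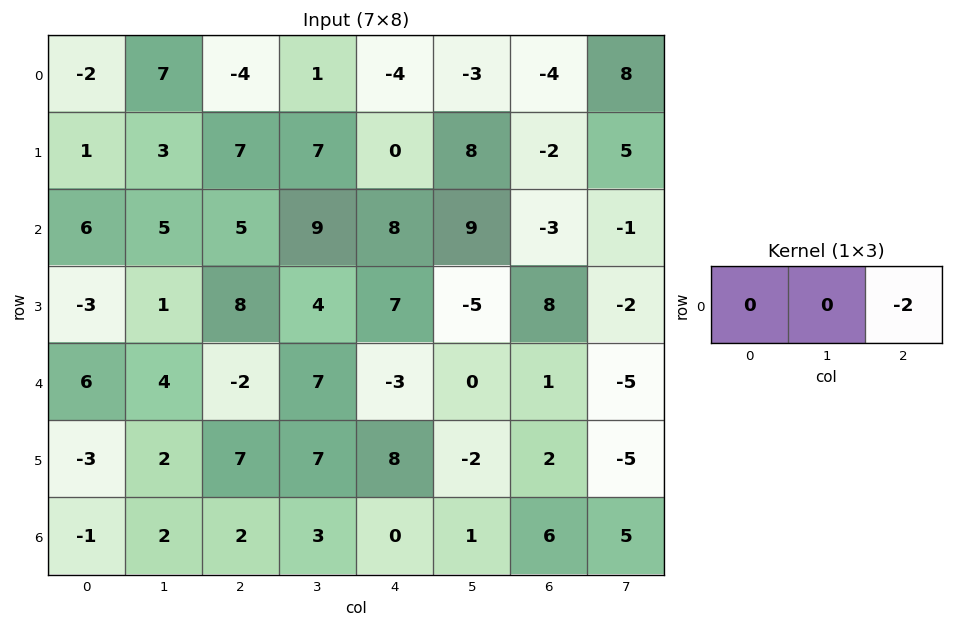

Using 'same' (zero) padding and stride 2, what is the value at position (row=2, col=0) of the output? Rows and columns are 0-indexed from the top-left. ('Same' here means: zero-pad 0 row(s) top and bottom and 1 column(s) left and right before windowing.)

-8

The receptive field on the zero-padded input at this output position is [0 6 4]. Elementwise product with the kernel and sum: 4·-2.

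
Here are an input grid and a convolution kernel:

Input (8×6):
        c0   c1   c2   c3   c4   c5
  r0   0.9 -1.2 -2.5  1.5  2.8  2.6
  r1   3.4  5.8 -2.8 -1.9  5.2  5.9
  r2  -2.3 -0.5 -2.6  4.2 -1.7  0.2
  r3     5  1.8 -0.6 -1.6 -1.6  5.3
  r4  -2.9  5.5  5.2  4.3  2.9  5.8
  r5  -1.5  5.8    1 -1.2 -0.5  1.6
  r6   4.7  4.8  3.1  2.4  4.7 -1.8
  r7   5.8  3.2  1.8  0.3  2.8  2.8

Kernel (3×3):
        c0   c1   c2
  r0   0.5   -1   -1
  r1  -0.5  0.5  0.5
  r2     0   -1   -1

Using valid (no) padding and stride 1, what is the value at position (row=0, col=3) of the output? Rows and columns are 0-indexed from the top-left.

The receptive field on the input at this output position is [1.5 2.8 2.6 / -1.9 5.2 5.9 / 4.2 -1.7 0.2]. Elementwise product with the kernel and sum: 1.5·0.5 + 2.8·-1 + 2.6·-1 + -1.9·-0.5 + 5.2·0.5 + 5.9·0.5 + -1.7·-1 + 0.2·-1.

3.35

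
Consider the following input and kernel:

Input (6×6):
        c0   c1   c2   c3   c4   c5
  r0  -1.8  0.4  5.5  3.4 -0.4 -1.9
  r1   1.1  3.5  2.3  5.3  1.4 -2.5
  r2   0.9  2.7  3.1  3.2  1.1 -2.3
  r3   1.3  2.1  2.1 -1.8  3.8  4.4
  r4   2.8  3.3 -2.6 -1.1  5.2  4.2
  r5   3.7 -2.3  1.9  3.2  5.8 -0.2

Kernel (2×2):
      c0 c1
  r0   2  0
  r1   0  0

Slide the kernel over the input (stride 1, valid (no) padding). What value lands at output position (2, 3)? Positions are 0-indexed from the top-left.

The receptive field on the input at this output position is [3.2 1.1 / -1.8 3.8]. Elementwise product with the kernel and sum: 3.2·2.

6.4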